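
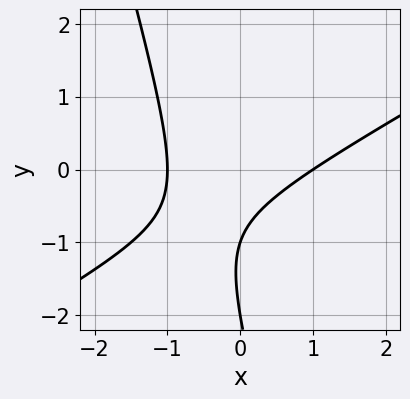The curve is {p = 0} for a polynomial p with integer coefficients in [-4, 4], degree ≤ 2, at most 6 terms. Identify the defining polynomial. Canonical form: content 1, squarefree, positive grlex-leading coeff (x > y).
2*x^2 - 3*x*y - y^2 - 3*y - 2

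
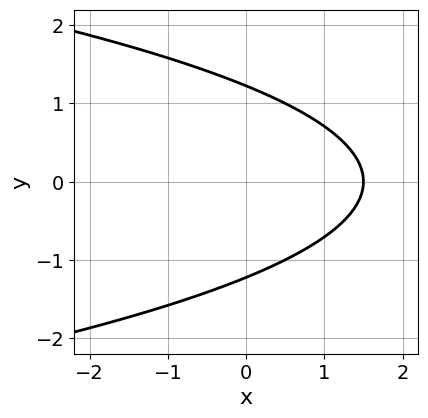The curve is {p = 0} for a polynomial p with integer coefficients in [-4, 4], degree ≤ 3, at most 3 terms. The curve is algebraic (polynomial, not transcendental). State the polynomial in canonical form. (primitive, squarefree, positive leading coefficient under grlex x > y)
2*y^2 + 2*x - 3

deg p = 2. The shape is more complex than any degree-1 curve.
Symmetries: the y ↦ −y reflection is a symmetry, so y appears only in even powers.
Putting this together gives p.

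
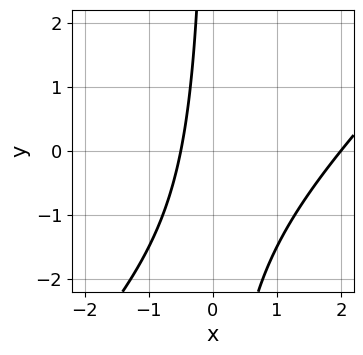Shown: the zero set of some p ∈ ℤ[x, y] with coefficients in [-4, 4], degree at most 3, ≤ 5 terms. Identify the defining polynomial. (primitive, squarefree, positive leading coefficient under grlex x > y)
2*x^2 - 2*x*y - 3*x - 2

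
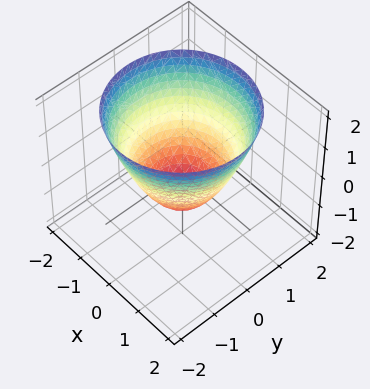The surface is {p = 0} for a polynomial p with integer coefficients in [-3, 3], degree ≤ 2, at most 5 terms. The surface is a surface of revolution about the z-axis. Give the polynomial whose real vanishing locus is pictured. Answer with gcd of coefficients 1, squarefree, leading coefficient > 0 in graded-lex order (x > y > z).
x^2 + y^2 - z - 1

(a) deg p = 2. A generic line meets the surface in up to 2 points.
(b) By symmetry, every cross-section ⟂ z is a circle, so x, y appear only via x² + y².
(c) From the axis intercepts and sections: a circular section at z = 0 has radius exactly 1; it crosses the z-axis at the gridline z = -1.
(d) Fitting integer coefficients to these (and the overall shape) gives p. Check: (0, 1, 0) on the y-axis lies on the surface, and p(0, 1, 0) = 0. ✓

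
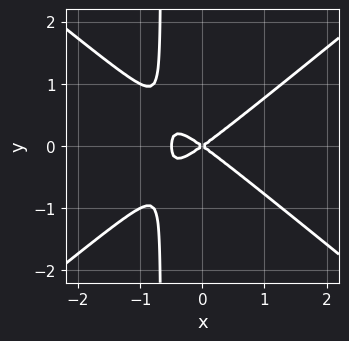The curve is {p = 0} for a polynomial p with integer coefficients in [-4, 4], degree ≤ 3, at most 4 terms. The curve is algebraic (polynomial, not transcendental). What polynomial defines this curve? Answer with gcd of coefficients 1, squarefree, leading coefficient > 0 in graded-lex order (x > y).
2*x^3 - 3*x*y^2 + x^2 - 2*y^2

(a) Degree: no degree-2 curve has this shape, so deg p = 3.
(b) Symmetries: it's symmetric under y → −y, forcing even powers of y.
(c) Against the integer gridlines: it crosses the y-axis at the gridline y = 0; one x-axis crossing is at x = 0.
(d) These observations pin down the coefficients.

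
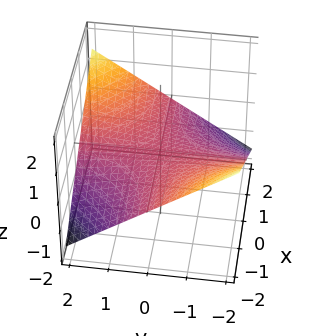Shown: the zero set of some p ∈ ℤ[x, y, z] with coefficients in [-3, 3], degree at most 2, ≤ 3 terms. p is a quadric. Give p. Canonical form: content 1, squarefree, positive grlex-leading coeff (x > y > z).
x*y - 3*z

1. Degree: a hyperbolic paraboloid; a quadric, so deg p = 2.
2. Observable constraints: one z-axis crossing is at z = 0; the visible x-axis segment lies entirely on the surface; every point of the y-axis in the box is on the surface.
3. Putting this together gives p.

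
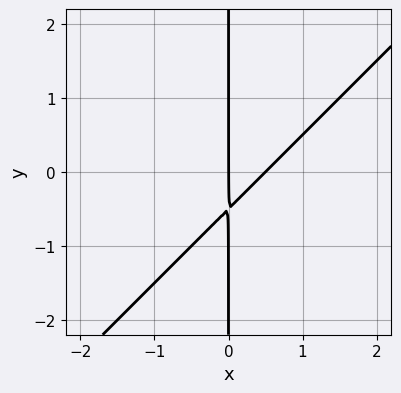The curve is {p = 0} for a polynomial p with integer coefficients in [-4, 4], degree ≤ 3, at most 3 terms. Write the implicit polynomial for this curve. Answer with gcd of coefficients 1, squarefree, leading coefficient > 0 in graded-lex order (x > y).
(a) Degree: no degree-1 curve has this shape, so deg p = 2.
(b) Checking where it meets the axes: the visible y-axis segment lies entirely on the curve; it meets the x-axis at x = 0 (among the integer gridlines).
(c) Putting this together gives p.

2*x^2 - 2*x*y - x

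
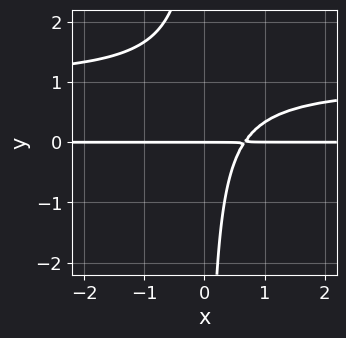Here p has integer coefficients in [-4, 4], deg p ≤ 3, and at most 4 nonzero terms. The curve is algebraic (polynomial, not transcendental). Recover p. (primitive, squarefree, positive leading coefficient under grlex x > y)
1. Degree: the shape is more complex than any degree-2 curve, so deg p = 3.
2. Checking where it meets the axes: the visible x-axis segment lies entirely on the curve; one y-axis crossing is at y = 0.
3. Solving for integer coefficients yields p as stated.

3*x*y^2 - 3*x*y + 2*y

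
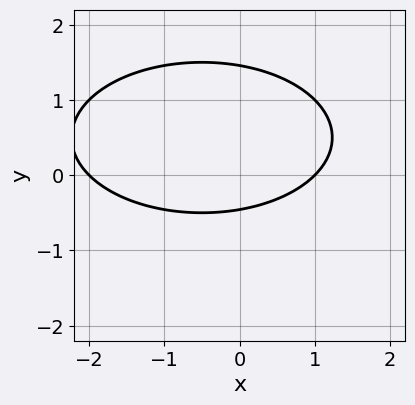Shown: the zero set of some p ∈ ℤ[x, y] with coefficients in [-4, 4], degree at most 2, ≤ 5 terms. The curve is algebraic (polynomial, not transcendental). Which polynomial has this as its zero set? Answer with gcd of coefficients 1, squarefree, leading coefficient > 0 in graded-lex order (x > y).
x^2 + 3*y^2 + x - 3*y - 2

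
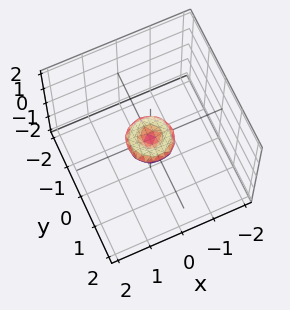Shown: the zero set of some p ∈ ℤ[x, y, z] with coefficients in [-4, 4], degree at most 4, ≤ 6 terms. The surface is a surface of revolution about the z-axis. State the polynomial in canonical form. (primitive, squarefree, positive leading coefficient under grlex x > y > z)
2*x^4 + 4*x^2*y^2 + 2*y^4 - x^2 - y^2 + 2*z^2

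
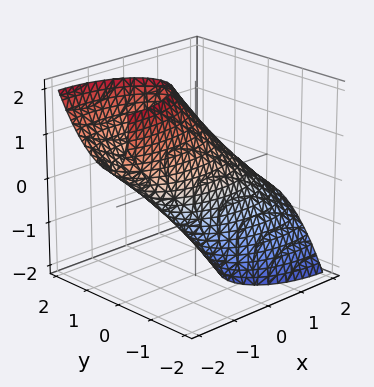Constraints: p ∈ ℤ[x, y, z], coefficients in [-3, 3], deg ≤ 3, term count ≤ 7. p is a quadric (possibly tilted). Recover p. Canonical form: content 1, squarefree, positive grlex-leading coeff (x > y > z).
x^2 + 2*x*z + 3*y^2 - 2*y*z + z^2 - 2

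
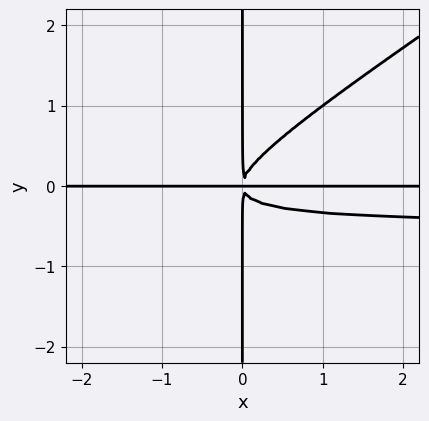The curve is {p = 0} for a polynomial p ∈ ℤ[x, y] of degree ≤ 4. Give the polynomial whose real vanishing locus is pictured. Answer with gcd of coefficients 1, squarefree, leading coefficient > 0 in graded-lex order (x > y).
(a) The degree is 4 — a generic line meets the curve in up to 4 points.
(b) From the axis intercepts and sections: every point of the y-axis in the box is on the curve; every point of the x-axis in the box is on the curve.
(c) Matching integer coefficients to the picture gives p.

2*x^2*y^2 - 3*x*y^3 + x^2*y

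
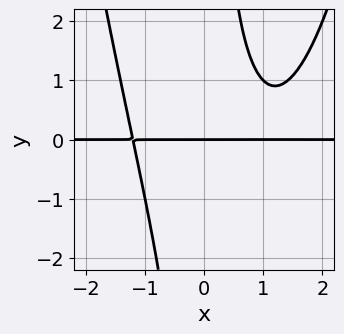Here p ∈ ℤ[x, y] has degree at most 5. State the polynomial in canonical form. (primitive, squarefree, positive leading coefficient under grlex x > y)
1. Degree: the shape is more complex than any degree-3 curve, so deg p = 4.
2. From the axis intercepts and sections: it crosses the y-axis at the gridline y = 0; the visible x-axis segment lies entirely on the curve.
3. The integer polynomial consistent with all of this is the stated p.

x^3*y - x^2*y - x*y^2 - x*y + 2*y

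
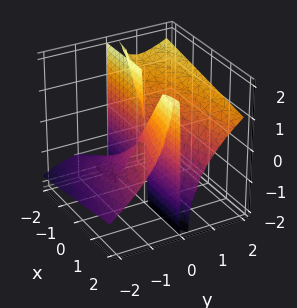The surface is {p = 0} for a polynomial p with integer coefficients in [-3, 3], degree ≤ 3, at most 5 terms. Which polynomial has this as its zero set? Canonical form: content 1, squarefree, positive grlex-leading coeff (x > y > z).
Degree: no degree-2 surface has this shape, so deg p = 3.
From the axis intercepts and sections: it crosses the y-axis at the gridline y = 0; the visible x-axis segment lies entirely on the surface; every point of the z-axis in the box is on the surface.
Together with the visible shape, these determine p as stated.

2*y^3 - 3*y^2*z - x*y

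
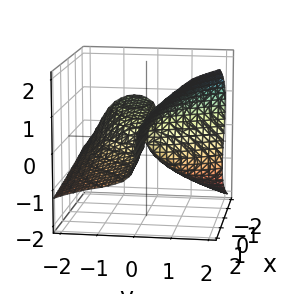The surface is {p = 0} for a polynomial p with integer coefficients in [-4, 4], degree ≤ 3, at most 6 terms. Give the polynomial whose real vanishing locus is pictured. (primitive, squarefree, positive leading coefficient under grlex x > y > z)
First, the degree is 3 — the shape is more complex than any degree-2 surface.
Next, from the visible intercepts: every point of the x-axis in the box is on the surface; one y-axis crossing is at y = 0.
Finally, assembling these constraints gives the stated polynomial.

x*y^2 + y^3 - 3*z^3 + 3*x*y + 3*y*z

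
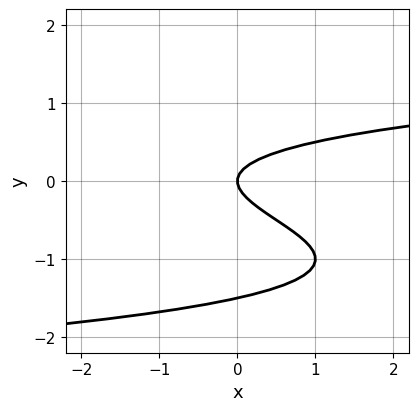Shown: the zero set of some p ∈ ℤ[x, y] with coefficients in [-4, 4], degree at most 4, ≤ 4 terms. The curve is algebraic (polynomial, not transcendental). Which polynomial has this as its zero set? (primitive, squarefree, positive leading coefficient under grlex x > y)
2*y^3 + 3*y^2 - x

1. deg p = 3. A generic line meets the curve in up to 3 points.
2. From the visible intercepts: it meets the y-axis at y = 0 (among the integer gridlines); it meets the x-axis at x = 0 (among the integer gridlines).
3. Solving for integer coefficients yields p as stated.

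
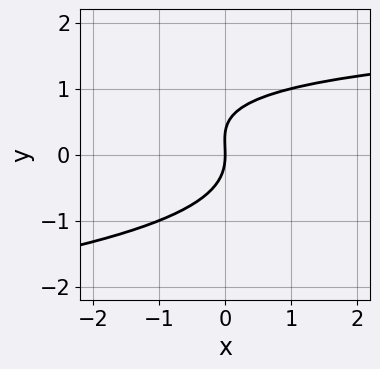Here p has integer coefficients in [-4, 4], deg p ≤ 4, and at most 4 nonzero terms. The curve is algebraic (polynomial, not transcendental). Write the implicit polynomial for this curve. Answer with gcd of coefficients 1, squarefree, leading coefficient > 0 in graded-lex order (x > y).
First, degree: no degree-2 curve has this shape, so deg p = 3.
Next, checking where it meets the axes: it crosses the x-axis at the gridline x = 0; one y-axis crossing is at y = 0.
Finally, putting this together gives p.

3*y^3 + x*y - y^2 - 3*x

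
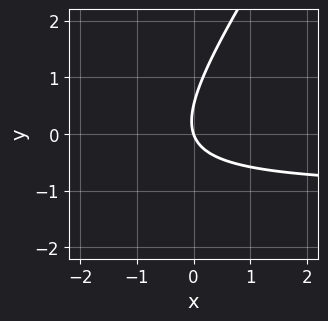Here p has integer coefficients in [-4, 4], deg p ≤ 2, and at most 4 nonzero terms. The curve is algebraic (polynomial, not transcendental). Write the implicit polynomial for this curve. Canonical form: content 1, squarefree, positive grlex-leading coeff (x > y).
3*x*y - 2*y^2 + 3*x + y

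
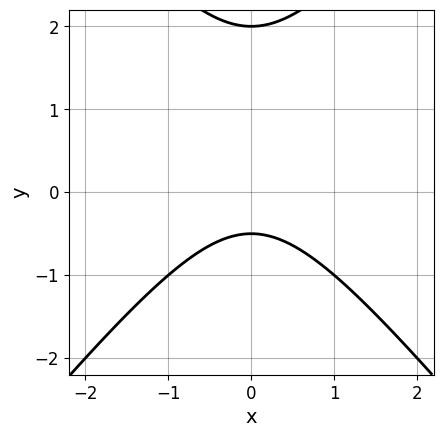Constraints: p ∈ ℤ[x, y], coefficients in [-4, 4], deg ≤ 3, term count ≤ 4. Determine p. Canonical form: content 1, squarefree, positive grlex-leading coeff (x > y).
The degree is 2 — a generic line meets the curve in up to 2 points.
Symmetries: it's symmetric under x → −x, forcing even powers of x.
Checking where it meets the axes: it meets the y-axis at y = 2 (among the integer gridlines); no x-intercept at any integer in the box.
Putting this together gives p.

3*x^2 - 2*y^2 + 3*y + 2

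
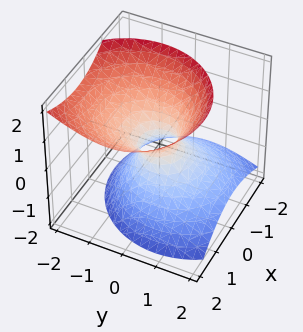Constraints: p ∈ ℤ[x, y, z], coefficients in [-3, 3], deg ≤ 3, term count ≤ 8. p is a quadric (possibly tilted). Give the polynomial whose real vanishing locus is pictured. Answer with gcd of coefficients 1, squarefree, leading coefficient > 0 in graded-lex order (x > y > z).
3*x^2 - 2*x*z + 3*y^2 + 2*y*z - 3*z^2 - 1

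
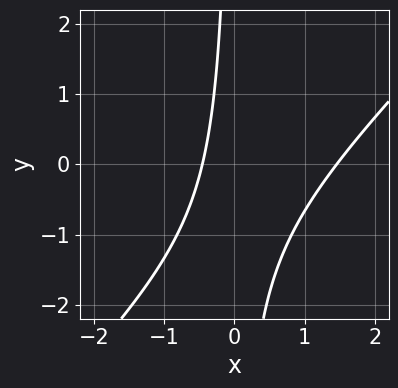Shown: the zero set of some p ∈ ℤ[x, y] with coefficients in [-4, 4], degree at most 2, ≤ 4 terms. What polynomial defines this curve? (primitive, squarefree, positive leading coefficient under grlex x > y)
3*x^2 - 3*x*y - 3*x - 2

First, degree: the shape is more complex than any degree-1 curve, so deg p = 2.
Then, observable constraints: it misses every integer gridline on the y-axis.
Finally, the integer polynomial consistent with all of this is the stated p.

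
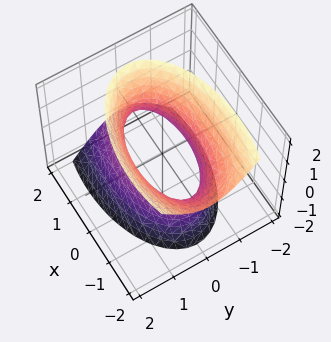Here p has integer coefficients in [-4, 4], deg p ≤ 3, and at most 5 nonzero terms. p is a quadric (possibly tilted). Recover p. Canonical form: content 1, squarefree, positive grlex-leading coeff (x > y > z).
(a) deg p = 2.
(b) Observable constraints: no z-intercept at any integer in the box.
(c) Matching integer coefficients to the picture gives p.

x^2 + x*z + 3*y^2 - z^2 - 2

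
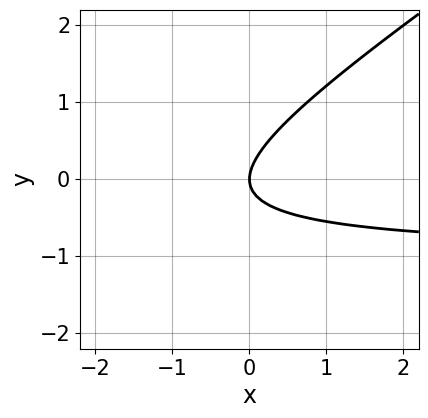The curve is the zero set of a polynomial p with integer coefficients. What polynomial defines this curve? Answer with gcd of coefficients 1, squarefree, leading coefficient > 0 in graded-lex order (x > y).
2*x*y - 3*y^2 + 2*x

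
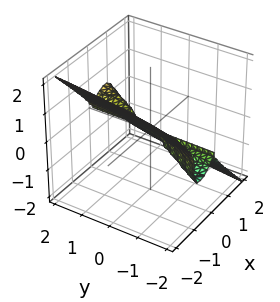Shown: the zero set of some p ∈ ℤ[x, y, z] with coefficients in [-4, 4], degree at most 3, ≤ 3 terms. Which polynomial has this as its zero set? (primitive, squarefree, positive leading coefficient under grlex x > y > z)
2*x^3 - x^2*y + 2*z^3

1. deg p = 3.
2. From the axis intercepts and sections: the visible y-axis segment lies entirely on the surface; it crosses the x-axis at the gridline x = 0; it crosses the z-axis at the gridline z = 0.
3. Assembling these constraints gives the stated polynomial.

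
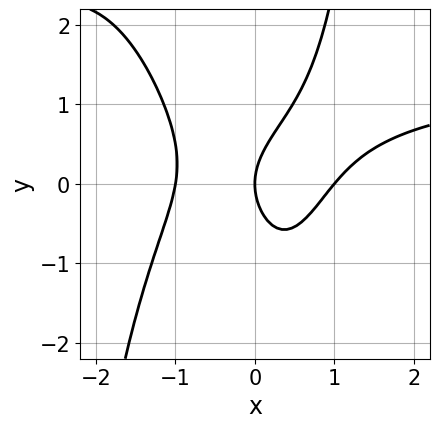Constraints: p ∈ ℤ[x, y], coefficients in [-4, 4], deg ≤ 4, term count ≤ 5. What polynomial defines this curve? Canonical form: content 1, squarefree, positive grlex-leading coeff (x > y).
Degree: a generic line meets the curve in up to 4 points, so deg p = 4.
Against the integer gridlines: one y-axis crossing is at y = 0; among the integer gridlines, it crosses the x-axis at x ∈ {-1, 0, 1}.
Matching integer coefficients to the picture gives p.

2*x^3*y - 3*x^3 + 3*x^2*y - 2*y^2 + 3*x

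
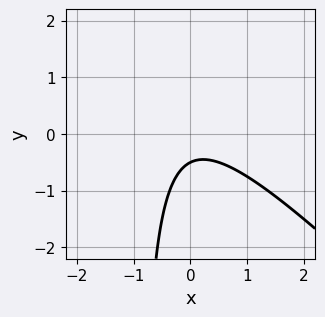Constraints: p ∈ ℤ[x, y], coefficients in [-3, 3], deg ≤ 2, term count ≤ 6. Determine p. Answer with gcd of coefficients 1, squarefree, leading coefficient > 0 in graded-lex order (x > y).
2*x^2 + 2*x*y + 2*y + 1

Degree: a generic line meets the curve in up to 2 points, so deg p = 2.
From the axis intercepts and sections: no x-intercept at any integer in the box.
Solving for integer coefficients yields p as stated.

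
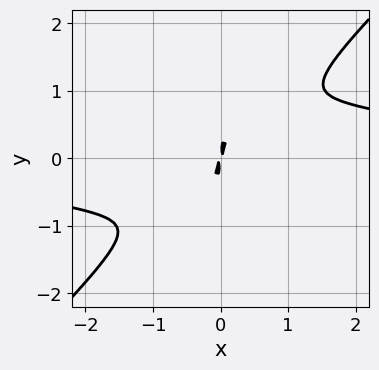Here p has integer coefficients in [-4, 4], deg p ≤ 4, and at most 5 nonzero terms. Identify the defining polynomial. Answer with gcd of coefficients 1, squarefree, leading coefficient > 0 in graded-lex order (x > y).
x^3*y + x*y^3 - 2*y^4 - 2*x^2 + x*y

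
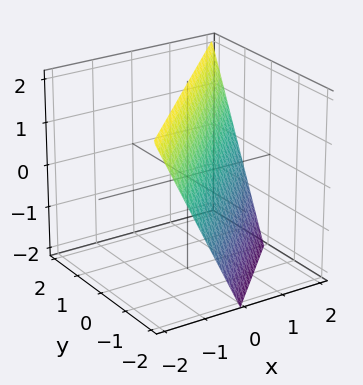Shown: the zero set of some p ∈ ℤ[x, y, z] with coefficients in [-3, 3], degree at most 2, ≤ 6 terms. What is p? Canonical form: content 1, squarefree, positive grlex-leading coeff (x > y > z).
2*x - 2*y + z - 2

Degree: the surface is flat (a plane), so deg p = 1.
From the visible intercepts: it crosses the z-axis at the gridline z = 2; one x-axis crossing is at x = 1.
Fitting integer coefficients to these (and the overall shape) gives p. Check: (0, -1, 0) on the y-axis lies on the surface, and p(0, -1, 0) = 0. ✓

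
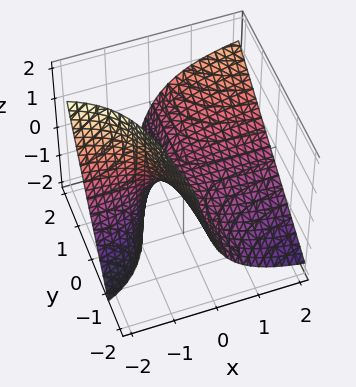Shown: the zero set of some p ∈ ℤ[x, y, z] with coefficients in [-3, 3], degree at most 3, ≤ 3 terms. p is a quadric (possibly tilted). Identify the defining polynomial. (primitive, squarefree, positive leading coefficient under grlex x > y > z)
x*y - x*z - z

deg p = 2. No degree-1 surface has this shape.
Observable constraints: it meets the z-axis at z = 0 (among the integer gridlines); every point of the y-axis in the box is on the surface.
Fitting integer coefficients to these (and the overall shape) gives p. Check: (2, 0, 0) on the x-axis lies on the surface, and p(2, 0, 0) = 0. ✓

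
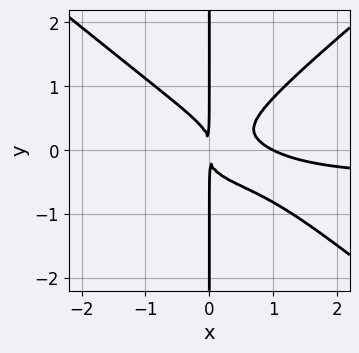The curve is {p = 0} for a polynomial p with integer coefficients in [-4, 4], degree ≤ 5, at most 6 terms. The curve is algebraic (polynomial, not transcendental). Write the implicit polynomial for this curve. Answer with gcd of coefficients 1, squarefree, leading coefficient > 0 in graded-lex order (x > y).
2*x^3*y - 3*x*y^3 + x^3 - x^2

The degree is 4 — a generic line meets the curve in up to 4 points.
Against the integer gridlines: the visible y-axis segment lies entirely on the curve; it meets the x-axis at x = 1 (among the integer gridlines).
The integer polynomial consistent with all of this is the stated p.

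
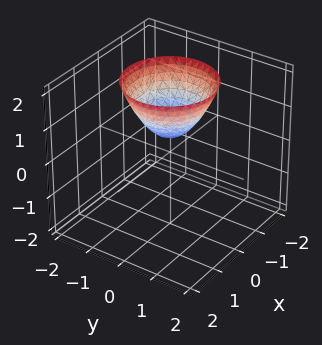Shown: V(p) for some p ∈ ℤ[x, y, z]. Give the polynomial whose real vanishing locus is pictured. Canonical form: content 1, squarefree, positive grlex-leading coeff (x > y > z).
1. Degree: a generic line meets the surface in up to 2 points, so deg p = 2.
2. Symmetries: every cross-section ⟂ z is a circle, so x, y appear only via x² + y².
3. Observable constraints: a circular section at z = 1 has radius between 0 and 1; no x-intercept at any integer in the box.
4. Fitting integer coefficients to these (and the overall shape) gives p.

2*x^2 + 2*y^2 - 2*z + 1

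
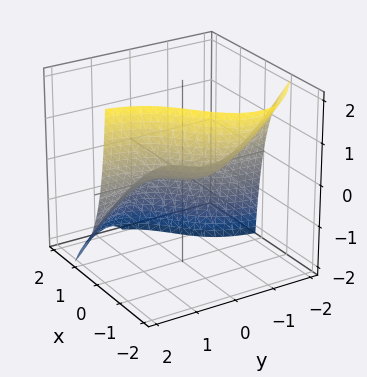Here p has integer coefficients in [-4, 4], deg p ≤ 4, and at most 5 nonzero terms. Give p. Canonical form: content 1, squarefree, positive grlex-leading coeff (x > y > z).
1. The degree is 3 — no degree-2 surface has this shape.
2. Against the integer gridlines: the visible y-axis segment lies entirely on the surface; it crosses the x-axis at the gridline x = 0.
3. Fitting integer coefficients to these (and the overall shape) gives p.

x^3 + 3*x*y^2 + 2*x*y*z + 3*z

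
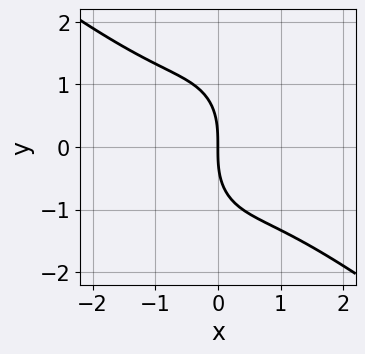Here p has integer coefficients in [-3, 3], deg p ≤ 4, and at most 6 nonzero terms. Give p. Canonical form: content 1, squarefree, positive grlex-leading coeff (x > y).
2*x^3 + 2*x^2*y + y^3 + 3*x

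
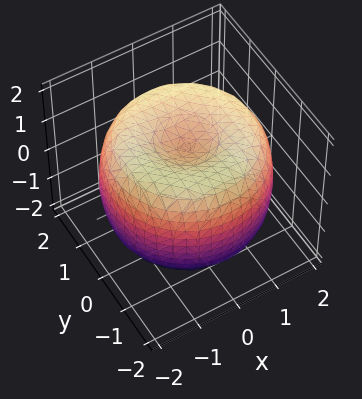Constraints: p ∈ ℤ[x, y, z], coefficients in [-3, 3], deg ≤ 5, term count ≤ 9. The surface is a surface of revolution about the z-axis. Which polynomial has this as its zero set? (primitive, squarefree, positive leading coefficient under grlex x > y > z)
x^4 + 2*x^2*y^2 + y^4 - 3*x^2 - 3*y^2 + 2*z^2 - 2

The degree is 4 — no degree-3 surface has this shape.
Symmetries: rotational symmetry about the z-axis ⇒ p depends on x, y only through x² + y².
Checking where it meets the axes: a circular section at z = 1 has radius between 1 and 2; among the integer gridlines, it crosses the z-axis at z ∈ {-1, 1}.
Putting this together gives p.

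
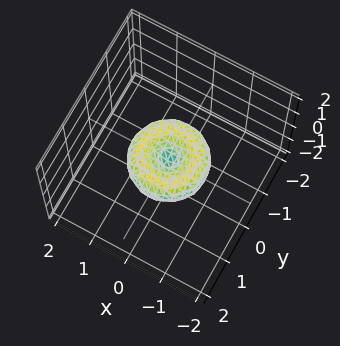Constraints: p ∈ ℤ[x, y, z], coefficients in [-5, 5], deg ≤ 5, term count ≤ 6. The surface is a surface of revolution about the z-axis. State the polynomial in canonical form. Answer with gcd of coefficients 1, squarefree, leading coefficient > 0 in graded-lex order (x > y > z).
1. The degree is 4 — the shape is more complex than any degree-3 surface.
2. Symmetries: rotational symmetry about the z-axis ⇒ p depends on x, y only through x² + y².
3. From the axis intercepts and sections: the y-axis gridline crossings are at y ∈ {-1, 0, 1}; a circular section at z = 0 has radius exactly 1.
4. Assembling these constraints gives the stated polynomial. Check: (-1, 0, 0) on the x-axis lies on the surface, and p(-1, 0, 0) = 0. ✓

2*x^4 + 4*x^2*y^2 + 2*y^4 - 2*x^2 - 2*y^2 + 3*z^2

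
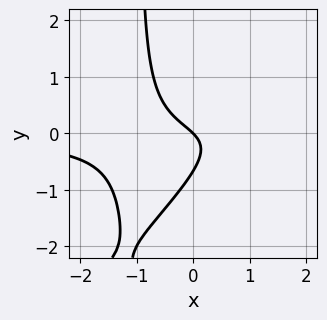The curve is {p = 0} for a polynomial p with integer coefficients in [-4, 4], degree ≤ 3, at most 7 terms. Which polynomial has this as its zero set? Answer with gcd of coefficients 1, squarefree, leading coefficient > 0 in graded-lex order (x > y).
1. The degree is 3 — the shape is more complex than any degree-2 curve.
2. From the axis intercepts and sections: it crosses the x-axis at the gridline x = 0; it crosses the y-axis at the gridline y = 0.
3. Putting this together gives p.

3*x^2*y - 3*x*y^2 - 3*y^2 - 2*x - 2*y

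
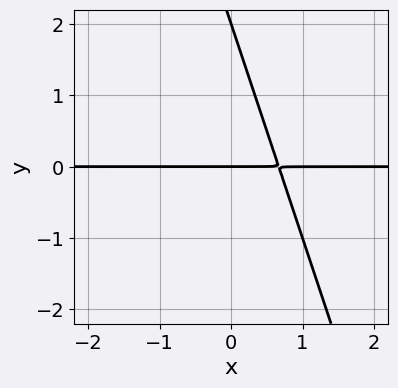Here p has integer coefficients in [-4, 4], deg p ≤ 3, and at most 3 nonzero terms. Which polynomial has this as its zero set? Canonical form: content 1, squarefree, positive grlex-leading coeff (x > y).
3*x*y + y^2 - 2*y

Degree: a generic line meets the curve in up to 2 points, so deg p = 2.
Against the integer gridlines: the y-axis gridline crossings are at y ∈ {0, 2}; every point of the x-axis in the box is on the curve.
Putting this together gives p.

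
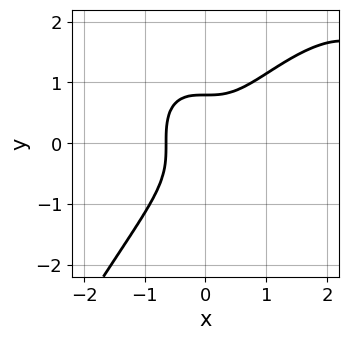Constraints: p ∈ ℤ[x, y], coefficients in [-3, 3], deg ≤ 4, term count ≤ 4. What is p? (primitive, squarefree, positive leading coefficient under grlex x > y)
First, the degree is 4 — a generic line meets the curve in up to 4 points.
Finally, the integer polynomial consistent with all of this is the stated p.

x^4 - 3*x^3 + 2*y^3 - 1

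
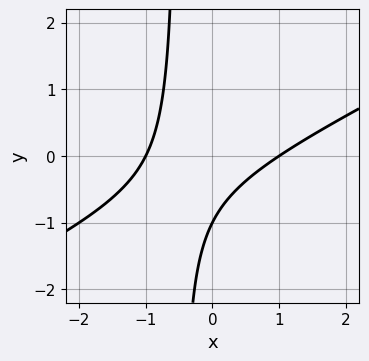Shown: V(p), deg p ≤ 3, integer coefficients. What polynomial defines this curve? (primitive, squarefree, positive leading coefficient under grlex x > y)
1. The degree is 2 — the shape is more complex than any degree-1 curve.
2. Checking where it meets the axes: it meets the y-axis at y = -1 (among the integer gridlines); the x-axis gridline crossings are at x ∈ {-1, 1}.
3. The integer polynomial consistent with all of this is the stated p.

x^2 - 2*x*y - y - 1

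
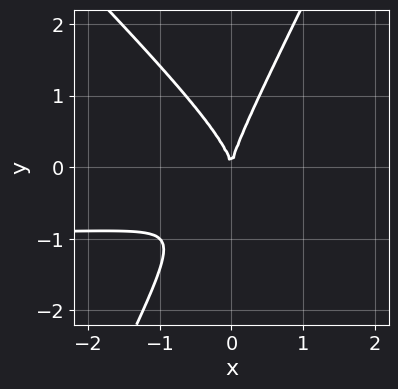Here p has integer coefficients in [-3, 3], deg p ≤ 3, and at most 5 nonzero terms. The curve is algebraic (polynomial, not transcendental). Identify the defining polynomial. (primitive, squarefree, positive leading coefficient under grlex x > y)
2*x^2*y + x*y^2 - y^3 + 2*x^2

Degree: a generic line meets the curve in up to 3 points, so deg p = 3.
Observable constraints: one y-axis crossing is at y = 0; it crosses the x-axis at the gridline x = 0.
Assembling these constraints gives the stated polynomial.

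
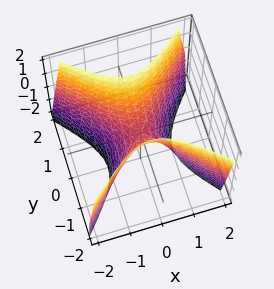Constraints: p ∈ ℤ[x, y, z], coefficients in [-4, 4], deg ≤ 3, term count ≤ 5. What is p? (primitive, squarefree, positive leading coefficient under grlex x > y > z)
2*x^2 - 2*y^2 + z

1. Degree: a hyperbolic paraboloid; a quadric, so deg p = 2.
2. Symmetries: mirror symmetry x ↦ −x ⇒ only even powers of x; it's symmetric under y → −y, forcing even powers of y.
3. Observable constraints: it meets the x-axis at x = 0 (among the integer gridlines); it meets the z-axis at z = 0 (among the integer gridlines); one y-axis crossing is at y = 0.
4. Together with the visible shape, these determine p as stated.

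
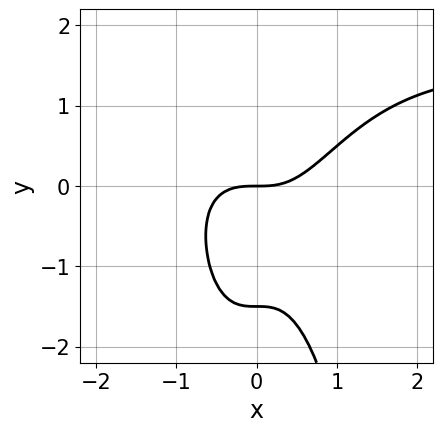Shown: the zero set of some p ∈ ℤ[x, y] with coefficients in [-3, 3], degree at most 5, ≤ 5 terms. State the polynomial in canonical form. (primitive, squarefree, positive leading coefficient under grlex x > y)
2*x^3*y - 3*x^3 + 2*y^2 + 3*y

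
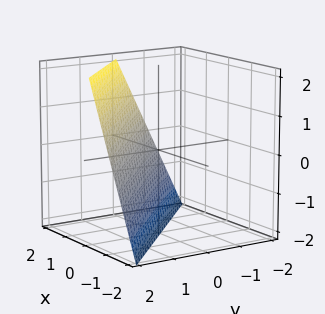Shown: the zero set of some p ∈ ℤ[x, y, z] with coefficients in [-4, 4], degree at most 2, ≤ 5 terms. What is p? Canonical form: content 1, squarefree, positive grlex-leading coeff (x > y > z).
1. The degree is 1 — every cross-section is a straight line — this is a plane.
2. From the visible intercepts: it meets the y-axis at y = 1 (among the integer gridlines); one z-axis crossing is at z = -2; it crosses the x-axis at the gridline x = 1.
3. The integer polynomial consistent with all of this is the stated p.

2*x + 2*y - z - 2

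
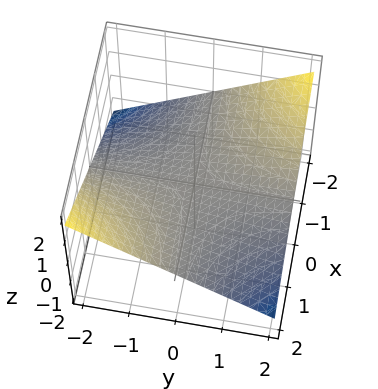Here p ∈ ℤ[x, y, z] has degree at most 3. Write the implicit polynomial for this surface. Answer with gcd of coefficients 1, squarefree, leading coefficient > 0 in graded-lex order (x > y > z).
x*y + 3*z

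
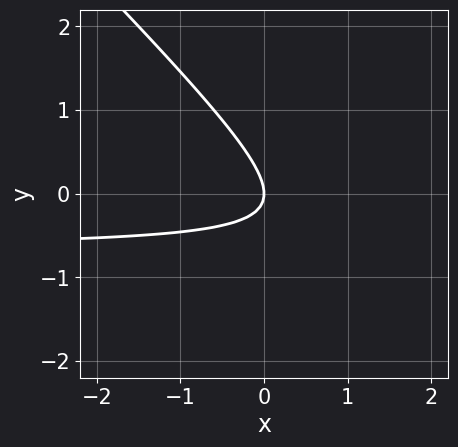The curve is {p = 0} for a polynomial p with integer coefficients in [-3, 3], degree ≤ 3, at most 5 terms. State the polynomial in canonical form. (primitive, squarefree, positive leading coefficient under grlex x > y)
3*x*y + 3*y^2 + 2*x

The degree is 2 — no degree-1 curve has this shape.
Reading off the gridlines: it meets the y-axis at y = 0 (among the integer gridlines); it meets the x-axis at x = 0 (among the integer gridlines).
These observations pin down the coefficients.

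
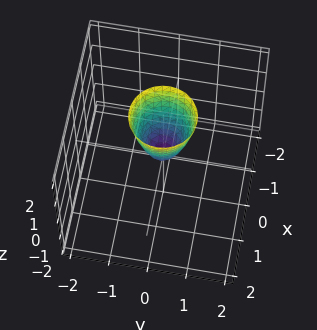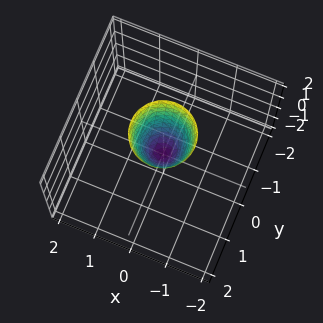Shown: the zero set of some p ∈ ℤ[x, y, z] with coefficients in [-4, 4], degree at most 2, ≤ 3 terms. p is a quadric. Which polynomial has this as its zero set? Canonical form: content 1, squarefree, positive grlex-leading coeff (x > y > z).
deg p = 2. A single bowl opening along one axis; a quadric.
Symmetry: every cross-section ⟂ z is a circle, so x, y appear only via x² + y².
From the visible intercepts: a circular section at z = 1 has radius between 0 and 1; it crosses the y-axis at the gridline y = 0; one x-axis crossing is at x = 0.
Matching integer coefficients to the picture gives p.

3*x^2 + 3*y^2 - z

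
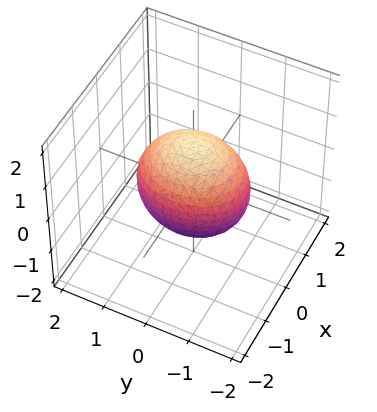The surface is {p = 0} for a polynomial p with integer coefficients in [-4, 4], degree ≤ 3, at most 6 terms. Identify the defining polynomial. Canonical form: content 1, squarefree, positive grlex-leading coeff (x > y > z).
1. deg p = 2. Bounded and convex; a quadric.
2. Symmetries: it's symmetric under y → −y, forcing even powers of y; the x ↦ −x reflection is a symmetry, so x appears only in even powers; mirror symmetry z ↦ −z ⇒ only even powers of z.
3. From the visible intercepts: the x-axis gridline crossings are at x ∈ {-1, 1}.
4. Assembling these constraints gives the stated polynomial.

3*x^2 + 2*y^2 + 2*z^2 - 3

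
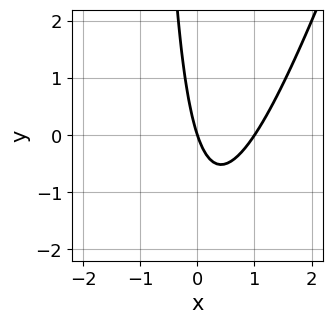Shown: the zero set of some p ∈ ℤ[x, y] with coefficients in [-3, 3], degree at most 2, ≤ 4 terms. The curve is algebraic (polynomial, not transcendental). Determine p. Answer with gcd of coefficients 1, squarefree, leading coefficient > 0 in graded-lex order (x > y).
(a) Degree: a generic line meets the curve in up to 2 points, so deg p = 2.
(b) Reading off the gridlines: it crosses the y-axis at the gridline y = 0; among the integer gridlines, it crosses the x-axis at x ∈ {0, 1}.
(c) Putting this together gives p.

3*x^2 - x*y - 3*x - y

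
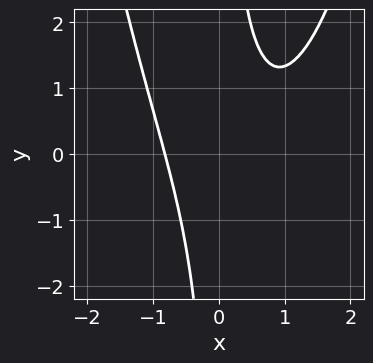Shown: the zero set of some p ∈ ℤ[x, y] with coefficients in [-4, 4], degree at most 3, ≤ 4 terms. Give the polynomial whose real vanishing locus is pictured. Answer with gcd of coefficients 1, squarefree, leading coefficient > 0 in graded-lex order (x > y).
3*x^3 - 2*x^2 - 3*x*y + 3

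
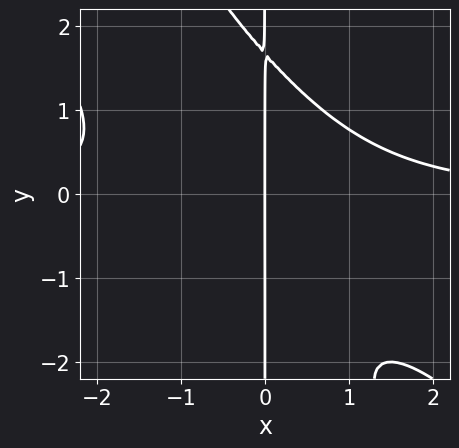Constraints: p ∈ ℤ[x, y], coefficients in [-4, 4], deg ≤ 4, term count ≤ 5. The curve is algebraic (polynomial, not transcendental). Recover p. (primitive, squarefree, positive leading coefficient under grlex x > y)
The degree is 4 — a generic line meets the curve in up to 4 points.
From the visible intercepts: it crosses the x-axis at the gridline x = 0; the visible y-axis segment lies entirely on the curve.
Fitting integer coefficients to these (and the overall shape) gives p.

2*x^3*y + 3*x^2*y^2 + x*y^3 - x*y - 3*x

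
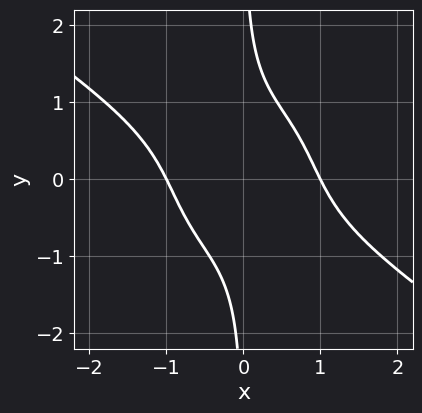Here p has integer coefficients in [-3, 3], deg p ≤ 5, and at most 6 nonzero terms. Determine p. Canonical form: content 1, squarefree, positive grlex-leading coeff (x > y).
(a) The degree is 4 — no degree-3 curve has this shape.
(b) Reading off the gridlines: the x-axis gridline crossings are at x ∈ {-1, 1}; no y-intercept at any integer in the box.
(c) Assembling these constraints gives the stated polynomial.

x^4 + x^3*y + x*y^3 + x*y - 1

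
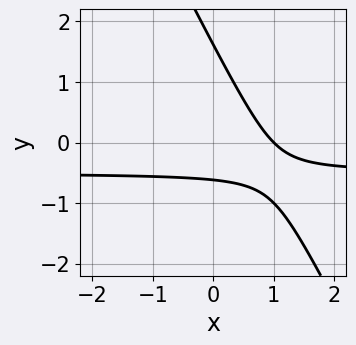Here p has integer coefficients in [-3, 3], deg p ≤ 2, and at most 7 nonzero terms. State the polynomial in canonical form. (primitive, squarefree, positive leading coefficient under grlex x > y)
2*x*y + y^2 + x - y - 1

(a) deg p = 2. A generic line meets the curve in up to 2 points.
(b) From the visible intercepts: it meets the x-axis at x = 1 (among the integer gridlines).
(c) Solving for integer coefficients yields p as stated.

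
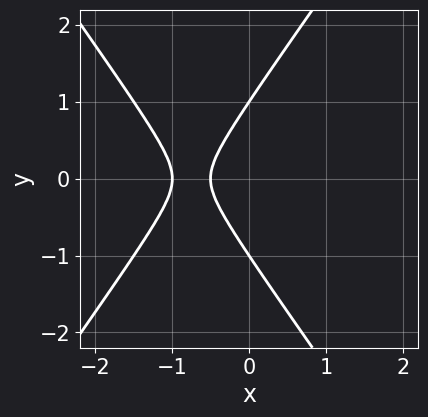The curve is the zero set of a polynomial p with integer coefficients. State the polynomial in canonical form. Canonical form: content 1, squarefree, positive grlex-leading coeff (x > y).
2*x^2 - y^2 + 3*x + 1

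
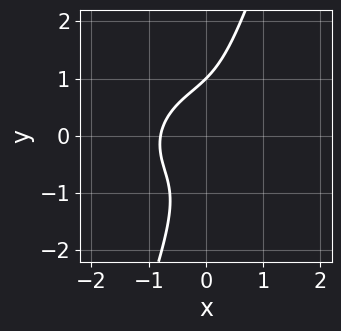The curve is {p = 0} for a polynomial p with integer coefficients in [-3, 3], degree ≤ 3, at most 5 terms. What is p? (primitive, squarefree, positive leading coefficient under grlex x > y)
First, degree: no degree-2 curve has this shape, so deg p = 3.
Next, against the integer gridlines: it crosses the y-axis at the gridline y = 1.
Finally, the integer polynomial consistent with all of this is the stated p.

2*x^3 - x^2*y + 3*x*y^2 - y^3 + 1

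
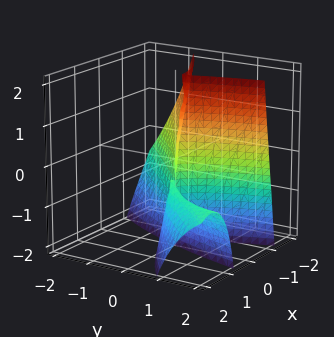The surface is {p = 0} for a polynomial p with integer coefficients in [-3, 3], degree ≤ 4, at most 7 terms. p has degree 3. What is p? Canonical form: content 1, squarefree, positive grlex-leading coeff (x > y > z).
3*x^3 - 3*x^2*y + x^2*z + 2*x*y*z + 2*y^2

1. Degree: a generic line meets the surface in up to 3 points, so deg p = 3.
2. Reading off the gridlines: it crosses the y-axis at the gridline y = 0; the visible z-axis segment lies entirely on the surface; it crosses the x-axis at the gridline x = 0.
3. Solving for integer coefficients yields p as stated.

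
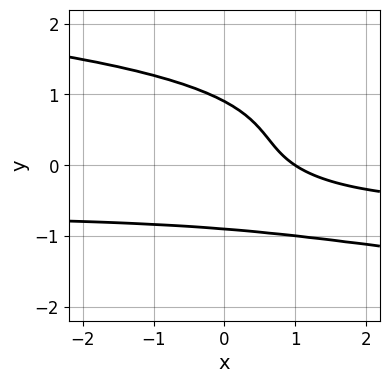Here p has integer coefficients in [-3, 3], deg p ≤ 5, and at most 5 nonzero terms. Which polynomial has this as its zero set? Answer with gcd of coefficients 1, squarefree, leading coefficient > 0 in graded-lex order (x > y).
3*y^4 + 3*x*y + 2*x - 2

First, deg p = 4. The shape is more complex than any degree-3 curve.
Then, from the visible intercepts: it meets the x-axis at x = 1 (among the integer gridlines).
Finally, putting this together gives p.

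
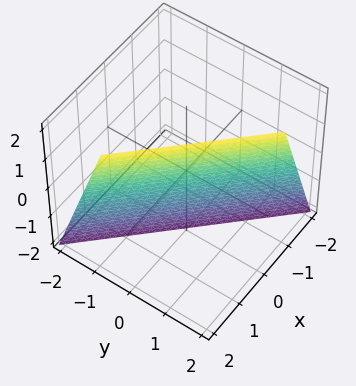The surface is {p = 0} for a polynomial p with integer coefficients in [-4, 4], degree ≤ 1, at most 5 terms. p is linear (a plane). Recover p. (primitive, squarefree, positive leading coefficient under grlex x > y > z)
1. Degree: every cross-section is a straight line — this is a plane, so deg p = 1.
2. Checking where it meets the axes: it crosses the z-axis at the gridline z = -2.
3. Solving for integer coefficients yields p as stated.

3*x + 3*y - z - 2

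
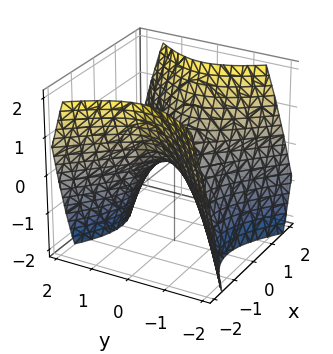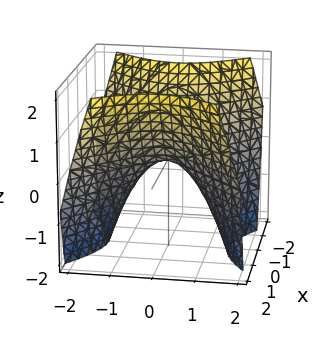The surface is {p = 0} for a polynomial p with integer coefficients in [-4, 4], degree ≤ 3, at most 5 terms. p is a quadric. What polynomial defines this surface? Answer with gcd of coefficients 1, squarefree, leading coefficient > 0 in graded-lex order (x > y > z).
x^2 - y^2 - z

deg p = 2. A hyperbolic paraboloid; a quadric.
Symmetries: the x ↦ −x reflection is a symmetry, so x appears only in even powers; mirror symmetry y ↦ −y ⇒ only even powers of y.
Observable constraints: it meets the z-axis at z = 0 (among the integer gridlines); it meets the y-axis at y = 0 (among the integer gridlines); it meets the x-axis at x = 0 (among the integer gridlines).
Solving for integer coefficients yields p as stated.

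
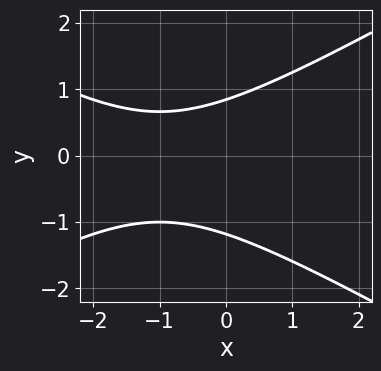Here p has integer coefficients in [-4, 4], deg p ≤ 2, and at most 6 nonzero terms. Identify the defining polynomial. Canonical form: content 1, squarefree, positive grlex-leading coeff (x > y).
x^2 - 3*y^2 + 2*x - y + 3

The degree is 2 — the shape is more complex than any degree-1 curve.
Observable constraints: the curve avoids every integer x-axis point in the box.
The integer polynomial consistent with all of this is the stated p.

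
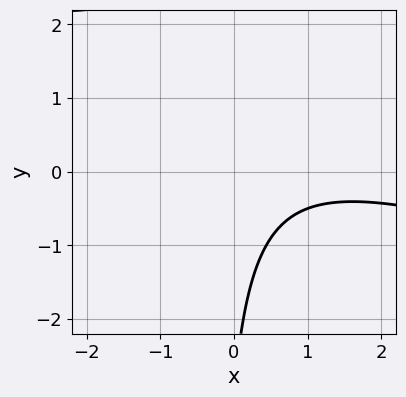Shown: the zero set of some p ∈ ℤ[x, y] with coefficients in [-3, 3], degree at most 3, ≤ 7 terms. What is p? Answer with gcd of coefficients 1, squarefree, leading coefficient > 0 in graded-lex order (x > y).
1. deg p = 2. A generic line meets the curve in up to 2 points.
2. Reading off the gridlines: it misses every integer gridline on the y-axis; the curve avoids every integer x-axis point in the box.
3. Together with the visible shape, these determine p as stated.

x^2 + 3*x*y - 2*x + y + 3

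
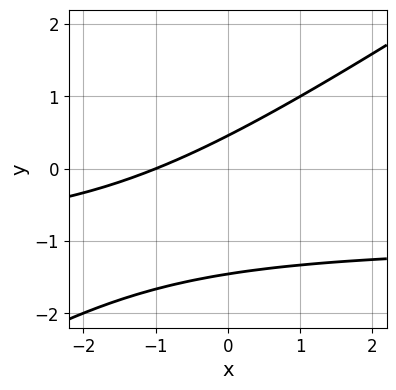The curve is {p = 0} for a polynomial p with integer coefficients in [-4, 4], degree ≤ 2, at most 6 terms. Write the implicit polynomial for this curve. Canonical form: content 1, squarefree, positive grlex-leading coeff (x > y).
2*x*y - 3*y^2 + 2*x - 3*y + 2

1. Degree: a generic line meets the curve in up to 2 points, so deg p = 2.
2. From the axis intercepts and sections: one x-axis crossing is at x = -1.
3. Putting this together gives p.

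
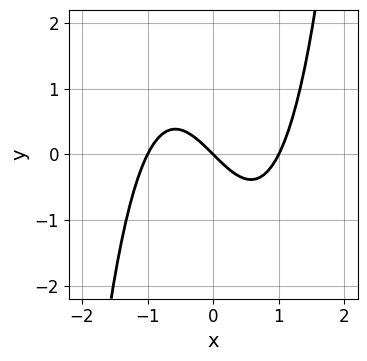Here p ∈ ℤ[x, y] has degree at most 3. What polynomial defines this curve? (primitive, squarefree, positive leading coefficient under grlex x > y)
x^3 - x - y

(a) Degree: a generic line meets the curve in up to 3 points, so deg p = 3.
(b) Reading off the gridlines: one y-axis crossing is at y = 0; the x-axis gridline crossings are at x ∈ {-1, 0, 1}.
(c) The integer polynomial consistent with all of this is the stated p.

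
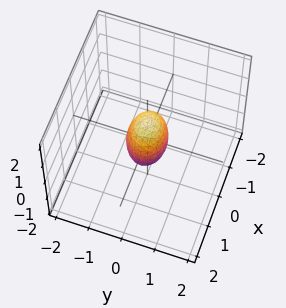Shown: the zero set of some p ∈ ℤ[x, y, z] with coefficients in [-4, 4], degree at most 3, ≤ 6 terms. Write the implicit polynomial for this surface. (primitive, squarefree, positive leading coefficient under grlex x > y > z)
2*x^2 + 3*y^2 + z^2 - 1

(a) Degree: a closed, bounded, convex surface; a quadric, so deg p = 2.
(b) Symmetries: it's symmetric under z → −z, forcing even powers of z; it's symmetric under y → −y, forcing even powers of y; the x ↦ −x reflection is a symmetry, so x appears only in even powers.
(c) Checking where it meets the axes: among the integer gridlines, it crosses the z-axis at z ∈ {-1, 1}.
(d) The integer polynomial consistent with all of this is the stated p.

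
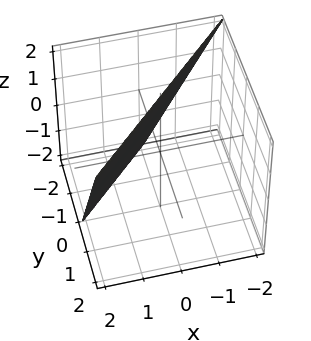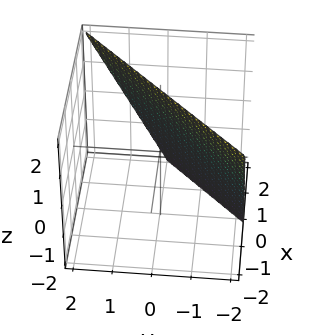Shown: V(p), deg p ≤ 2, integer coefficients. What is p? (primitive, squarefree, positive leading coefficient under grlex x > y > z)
First, deg p = 1. Every cross-section is a straight line — this is a plane.
Then, checking where it meets the axes: it crosses the z-axis at the gridline z = 2; it meets the x-axis at x = 1 (among the integer gridlines).
Finally, together with the visible shape, these determine p as stated. Check: (0, -1, 0) on the y-axis lies on the surface, and p(0, -1, 0) = 0. ✓

2*x - 2*y + z - 2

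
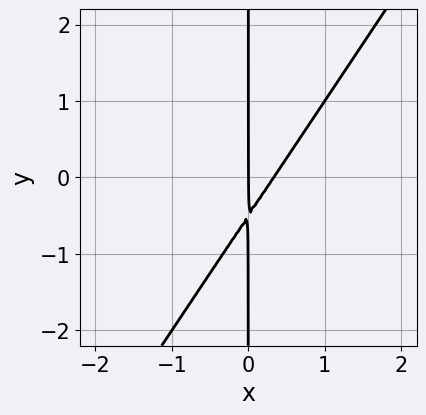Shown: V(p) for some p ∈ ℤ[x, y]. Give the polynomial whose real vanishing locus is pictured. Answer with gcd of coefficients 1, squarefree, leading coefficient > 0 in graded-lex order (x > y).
3*x^2 - 2*x*y - x

1. The degree is 2 — no degree-1 curve has this shape.
2. Checking where it meets the axes: every point of the y-axis in the box is on the curve; it crosses the x-axis at the gridline x = 0.
3. The integer polynomial consistent with all of this is the stated p.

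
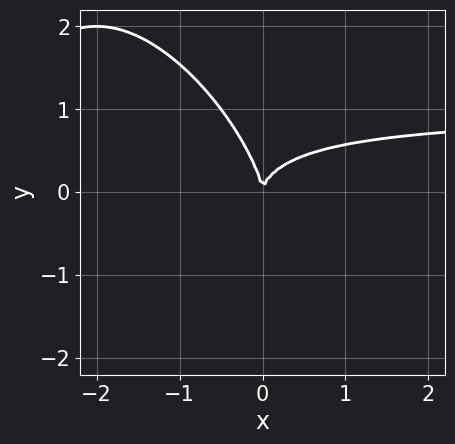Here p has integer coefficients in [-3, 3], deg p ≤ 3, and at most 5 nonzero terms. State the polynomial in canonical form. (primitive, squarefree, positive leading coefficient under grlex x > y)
deg p = 3. The shape is more complex than any degree-2 curve.
Checking where it meets the axes: one y-axis crossing is at y = 0; it meets the x-axis at x = 0 (among the integer gridlines).
Together with the visible shape, these determine p as stated.

2*x^2*y + 2*x*y^2 + y^3 - 2*x^2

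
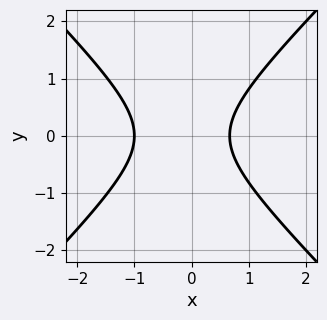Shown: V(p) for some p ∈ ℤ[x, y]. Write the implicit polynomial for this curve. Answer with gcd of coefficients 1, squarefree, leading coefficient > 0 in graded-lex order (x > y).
(a) deg p = 2. The shape is more complex than any degree-1 curve.
(b) Symmetries: it's symmetric under y → −y, forcing even powers of y.
(c) Against the integer gridlines: the curve avoids every integer y-axis point in the box; one x-axis crossing is at x = -1.
(d) Together with the visible shape, these determine p as stated.

3*x^2 - 3*y^2 + x - 2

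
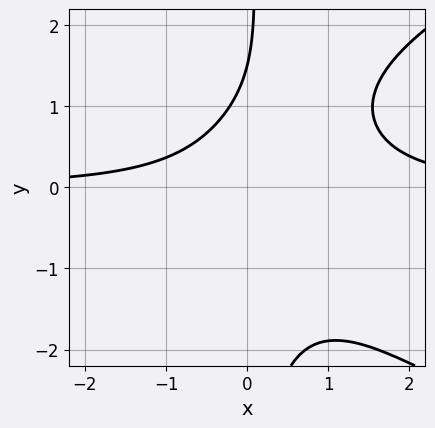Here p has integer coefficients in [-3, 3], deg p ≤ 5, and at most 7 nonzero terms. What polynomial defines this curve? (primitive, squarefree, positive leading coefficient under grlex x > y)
x*y^3 - 3*x^2*y + 3*x*y - 2*y + 3

(a) deg p = 4. A generic line meets the curve in up to 4 points.
(b) Reading off the gridlines: the curve avoids every integer x-axis point in the box.
(c) Putting this together gives p.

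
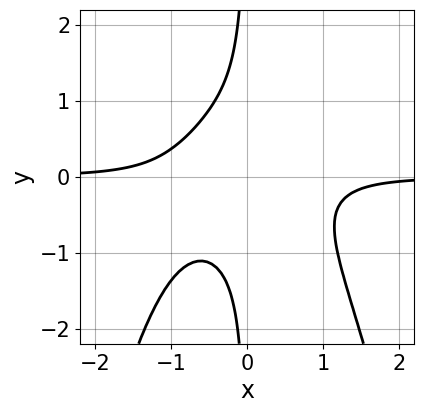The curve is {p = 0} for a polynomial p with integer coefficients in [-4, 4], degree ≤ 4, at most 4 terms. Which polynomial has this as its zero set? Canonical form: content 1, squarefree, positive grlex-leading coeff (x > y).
2*x^3*y + 2*x*y^2 + 1

First, degree: no degree-3 curve has this shape, so deg p = 4.
Then, observable constraints: no y-intercept at any integer in the box; the curve avoids every integer x-axis point in the box.
Finally, matching integer coefficients to the picture gives p.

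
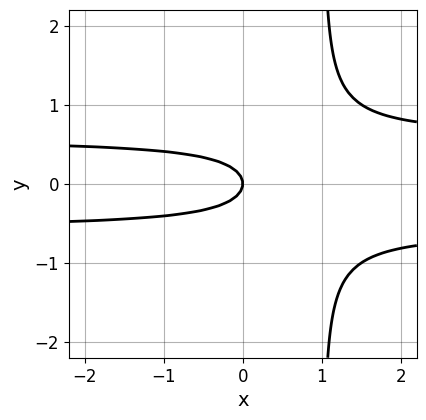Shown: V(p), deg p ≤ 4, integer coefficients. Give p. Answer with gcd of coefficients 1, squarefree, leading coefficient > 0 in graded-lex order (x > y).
1. The degree is 3 — the shape is more complex than any degree-2 curve.
2. Symmetries: it's symmetric under y → −y, forcing even powers of y.
3. Against the integer gridlines: it meets the y-axis at y = 0 (among the integer gridlines); it crosses the x-axis at the gridline x = 0.
4. Putting this together gives p.

3*x*y^2 - 3*y^2 - x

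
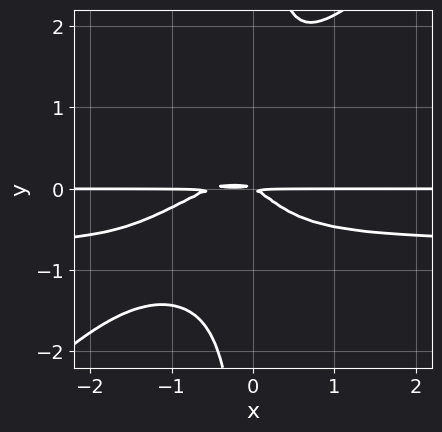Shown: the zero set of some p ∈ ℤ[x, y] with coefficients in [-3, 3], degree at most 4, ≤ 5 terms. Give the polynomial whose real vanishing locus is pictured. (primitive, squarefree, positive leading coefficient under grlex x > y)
3*x^2*y^2 - 3*x*y^3 + 2*x^2*y + x*y + 2*y^2

(a) deg p = 4. The shape is more complex than any degree-3 curve.
(b) Checking where it meets the axes: every point of the x-axis in the box is on the curve.
(c) These observations pin down the coefficients.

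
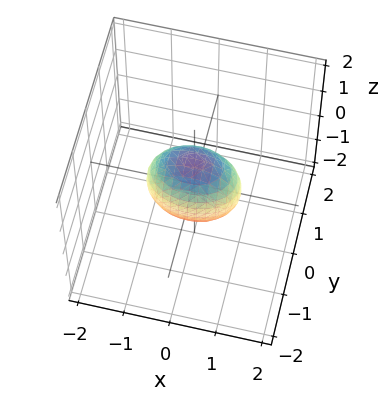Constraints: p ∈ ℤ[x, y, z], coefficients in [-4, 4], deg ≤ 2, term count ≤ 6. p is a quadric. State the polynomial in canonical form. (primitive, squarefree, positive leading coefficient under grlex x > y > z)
x^2 + 2*y^2 + z^2 - 1

deg p = 2. Bounded and convex; a quadric.
Symmetries: the y ↦ −y reflection is a symmetry, so y appears only in even powers; it's symmetric under z → −z, forcing even powers of z; the x ↦ −x reflection is a symmetry, so x appears only in even powers.
From the axis intercepts and sections: the x-axis gridline crossings are at x ∈ {-1, 1}; the z-axis gridline crossings are at z ∈ {-1, 1}.
These observations pin down the coefficients.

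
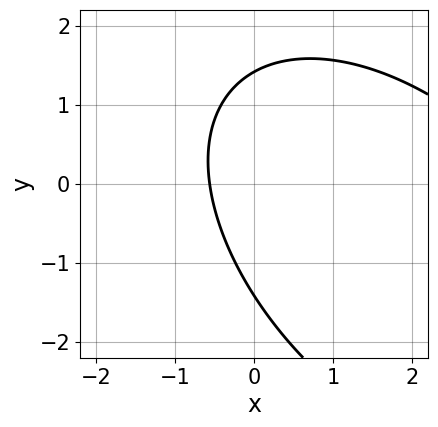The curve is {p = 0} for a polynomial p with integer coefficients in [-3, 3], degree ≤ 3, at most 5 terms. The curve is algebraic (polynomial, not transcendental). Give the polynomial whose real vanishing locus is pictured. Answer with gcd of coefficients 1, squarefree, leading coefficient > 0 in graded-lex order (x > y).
(a) deg p = 2.
(b) The integer polynomial consistent with all of this is the stated p.

x^2 + x*y + y^2 - 3*x - 2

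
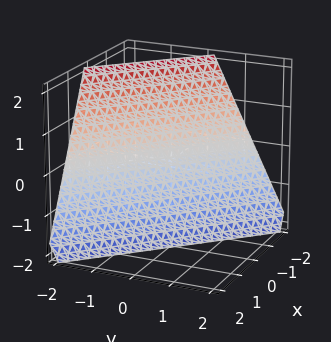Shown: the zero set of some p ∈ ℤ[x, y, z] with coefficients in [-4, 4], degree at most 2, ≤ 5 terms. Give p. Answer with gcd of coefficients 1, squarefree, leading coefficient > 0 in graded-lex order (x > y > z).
2*x + 2*y + z + 2

(a) deg p = 1.
(b) Checking where it meets the axes: it crosses the x-axis at the gridline x = -1; it crosses the z-axis at the gridline z = -2.
(c) Putting this together gives p.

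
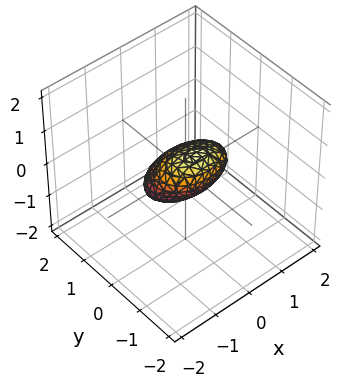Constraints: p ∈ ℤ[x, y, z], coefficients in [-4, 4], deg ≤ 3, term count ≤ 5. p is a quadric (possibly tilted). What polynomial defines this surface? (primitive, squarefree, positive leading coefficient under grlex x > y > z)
Degree: no degree-1 surface has this shape, so deg p = 2.
Observable constraints: among the integer gridlines, it crosses the x-axis at x ∈ {-1, 1}.
Matching integer coefficients to the picture gives p.

x^2 + 2*y^2 + 2*y*z + 2*z^2 - 1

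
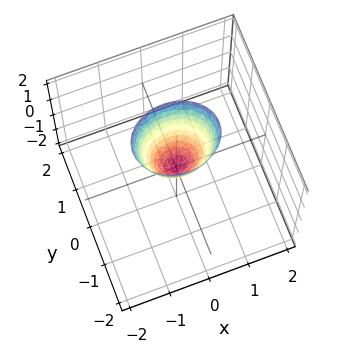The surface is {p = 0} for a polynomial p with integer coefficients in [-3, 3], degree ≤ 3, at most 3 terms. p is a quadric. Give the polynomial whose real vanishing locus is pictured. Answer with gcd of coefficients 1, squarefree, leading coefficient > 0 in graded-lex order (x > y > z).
2*x^2 + 3*y^2 - z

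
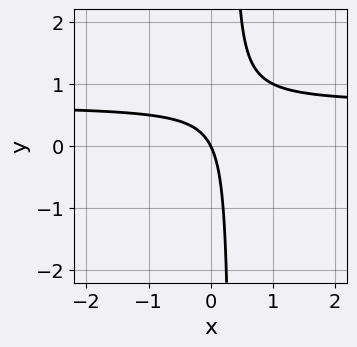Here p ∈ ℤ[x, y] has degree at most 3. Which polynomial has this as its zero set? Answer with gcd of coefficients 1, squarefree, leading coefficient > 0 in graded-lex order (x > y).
3*x*y - 2*x - y

1. deg p = 2.
2. From the axis intercepts and sections: it crosses the x-axis at the gridline x = 0; it meets the y-axis at y = 0 (among the integer gridlines).
3. Fitting integer coefficients to these (and the overall shape) gives p.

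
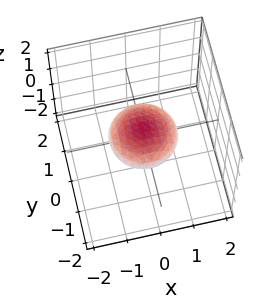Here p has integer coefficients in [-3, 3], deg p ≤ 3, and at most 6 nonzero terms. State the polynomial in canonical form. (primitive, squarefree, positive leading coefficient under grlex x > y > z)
x^2 + y^2 + 3*z^2 - 1

1. The degree is 2 — bounded and convex; a quadric.
2. Symmetry: the z-axis is an axis of rotation, so x and y enter only as x² + y²; mirror symmetry z ↦ −z ⇒ only even powers of z.
3. Observable constraints: the x-axis gridline crossings are at x ∈ {-1, 1}; the y-axis gridline crossings are at y ∈ {-1, 1}.
4. Together with the visible shape, these determine p as stated.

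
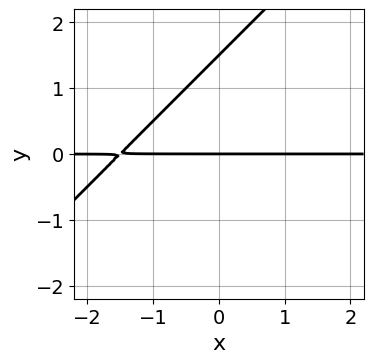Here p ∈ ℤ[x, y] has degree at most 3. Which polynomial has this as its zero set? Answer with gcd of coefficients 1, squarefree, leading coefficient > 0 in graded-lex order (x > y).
The degree is 2 — the shape is more complex than any degree-1 curve.
Against the integer gridlines: it crosses the y-axis at the gridline y = 0; the visible x-axis segment lies entirely on the curve.
Together with the visible shape, these determine p as stated.

2*x*y - 2*y^2 + 3*y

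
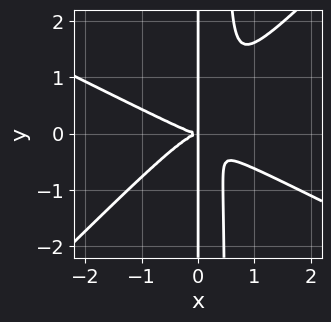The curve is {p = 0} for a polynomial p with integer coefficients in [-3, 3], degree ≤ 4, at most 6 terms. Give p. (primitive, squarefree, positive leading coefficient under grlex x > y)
x^4 + x^3*y - 2*x^2*y^2 + x*y^2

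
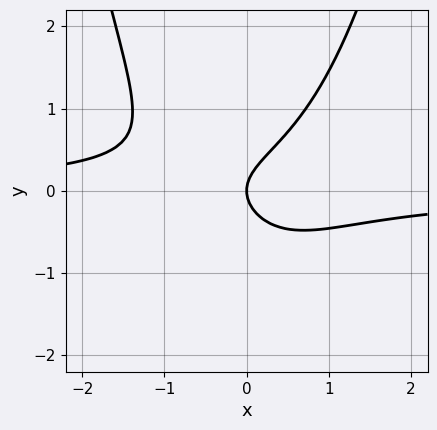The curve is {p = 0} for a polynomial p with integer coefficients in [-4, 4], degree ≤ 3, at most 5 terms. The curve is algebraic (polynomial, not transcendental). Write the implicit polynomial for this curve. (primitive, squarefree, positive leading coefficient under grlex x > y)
3*x^2*y - 3*y^2 + 2*x

First, degree: a generic line meets the curve in up to 3 points, so deg p = 3.
Next, checking where it meets the axes: it meets the x-axis at x = 0 (among the integer gridlines); it crosses the y-axis at the gridline y = 0.
Finally, matching integer coefficients to the picture gives p.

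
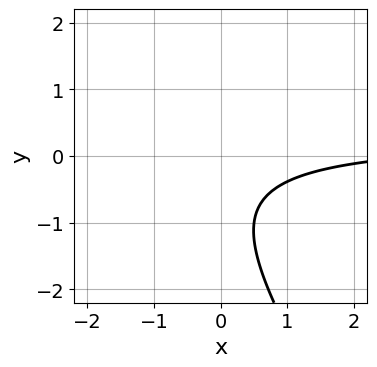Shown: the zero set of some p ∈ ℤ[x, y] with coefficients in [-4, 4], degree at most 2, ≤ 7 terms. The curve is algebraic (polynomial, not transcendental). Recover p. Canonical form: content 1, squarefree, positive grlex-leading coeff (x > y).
1. deg p = 2.
2. From the visible intercepts: the curve avoids every integer y-axis point in the box; it misses every integer gridline on the x-axis.
3. Assembling these constraints gives the stated polynomial.

3*x*y + 2*y^2 - x + 3*y + 3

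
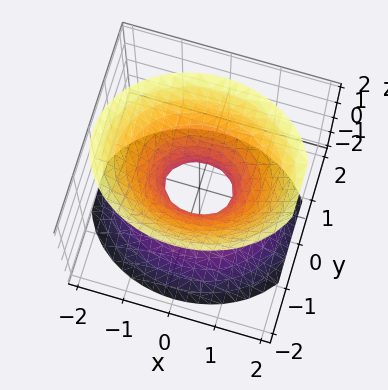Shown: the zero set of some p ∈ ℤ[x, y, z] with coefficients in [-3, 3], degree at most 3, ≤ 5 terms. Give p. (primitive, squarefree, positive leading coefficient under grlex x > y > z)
2*x^2 + 3*y^2 - 2*z^2 - 1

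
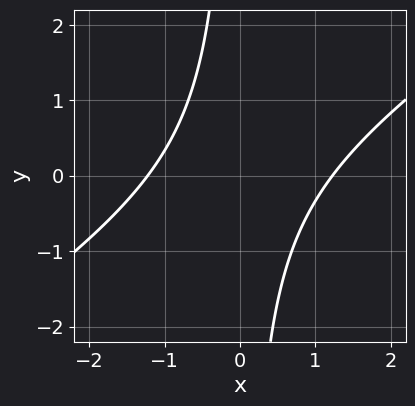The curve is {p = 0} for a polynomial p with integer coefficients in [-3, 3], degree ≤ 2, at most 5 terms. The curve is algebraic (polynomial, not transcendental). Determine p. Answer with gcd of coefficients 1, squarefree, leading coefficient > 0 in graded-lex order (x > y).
(a) The degree is 2 — no degree-1 curve has this shape.
(b) Checking where it meets the axes: it misses every integer gridline on the y-axis.
(c) Putting this together gives p.

2*x^2 - 3*x*y - 3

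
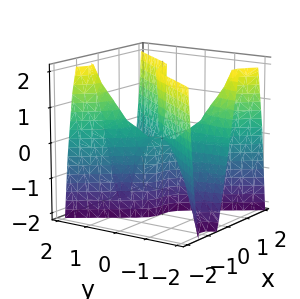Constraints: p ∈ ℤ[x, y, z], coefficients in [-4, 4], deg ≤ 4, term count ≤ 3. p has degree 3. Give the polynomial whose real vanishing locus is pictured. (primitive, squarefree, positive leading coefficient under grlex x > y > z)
3*x^3 - 2*x*y^2 - y*z

deg p = 3. The shape is more complex than any degree-2 surface.
Checking where it meets the axes: it crosses the x-axis at the gridline x = 0; the visible y-axis segment lies entirely on the surface; every point of the z-axis in the box is on the surface.
Putting this together gives p.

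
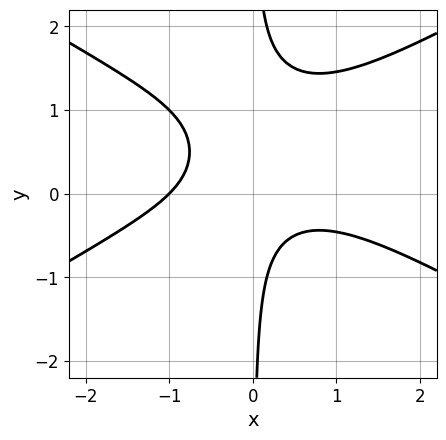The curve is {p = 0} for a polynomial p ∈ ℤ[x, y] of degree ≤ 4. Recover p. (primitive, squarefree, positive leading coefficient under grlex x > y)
x^3 - 3*x*y^2 + 3*x*y + 1

First, degree: the shape is more complex than any degree-2 curve, so deg p = 3.
Then, checking where it meets the axes: no y-intercept at any integer in the box; it crosses the x-axis at the gridline x = -1.
Finally, these observations pin down the coefficients.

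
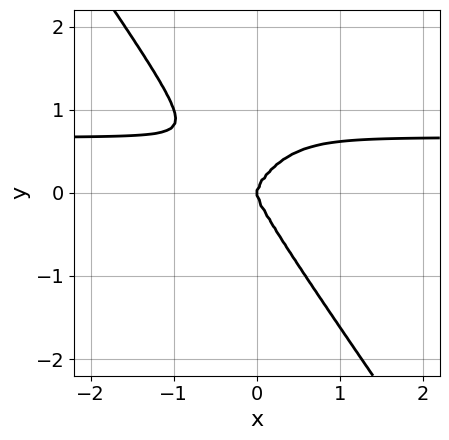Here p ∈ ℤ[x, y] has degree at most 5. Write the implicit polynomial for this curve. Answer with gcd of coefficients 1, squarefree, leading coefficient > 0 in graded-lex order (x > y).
First, deg p = 4.
Next, from the axis intercepts and sections: it crosses the y-axis at the gridline y = 0; it crosses the x-axis at the gridline x = 0.
Finally, together with the visible shape, these determine p as stated.

3*x^3*y + y^4 - 2*x^3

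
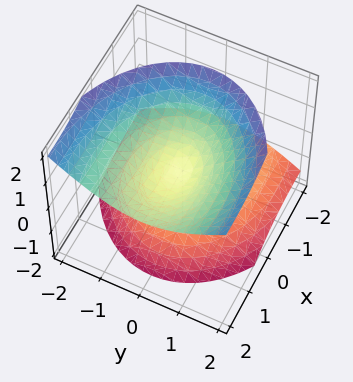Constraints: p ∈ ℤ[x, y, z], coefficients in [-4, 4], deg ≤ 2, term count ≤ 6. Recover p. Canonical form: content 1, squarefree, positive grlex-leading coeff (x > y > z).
x^2 - 2*x*z + 2*y^2 - 2*z^2

1. Degree: no degree-1 surface has this shape, so deg p = 2.
2. From the visible intercepts: one z-axis crossing is at z = 0; it meets the x-axis at x = 0 (among the integer gridlines).
3. Solving for integer coefficients yields p as stated.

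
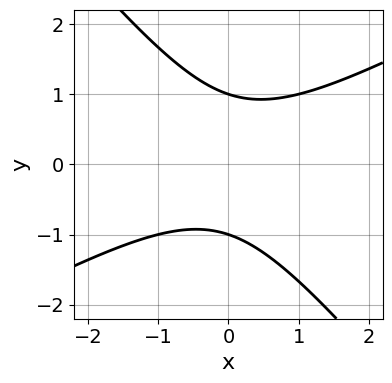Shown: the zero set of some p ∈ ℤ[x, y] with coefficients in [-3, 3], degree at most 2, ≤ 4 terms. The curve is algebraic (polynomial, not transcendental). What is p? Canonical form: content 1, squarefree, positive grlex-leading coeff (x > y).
2*x^2 - 2*x*y - 3*y^2 + 3

First, degree: no degree-1 curve has this shape, so deg p = 2.
Then, against the integer gridlines: among the integer gridlines, it crosses the y-axis at y ∈ {-1, 1}; the curve avoids every integer x-axis point in the box.
Finally, assembling these constraints gives the stated polynomial.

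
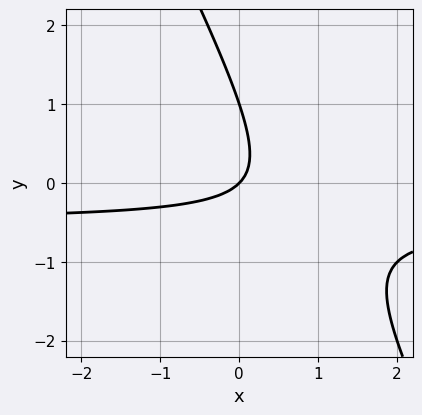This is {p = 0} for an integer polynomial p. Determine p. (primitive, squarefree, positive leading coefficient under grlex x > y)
2*x*y + y^2 + x - y

1. The degree is 2 — a generic line meets the curve in up to 2 points.
2. Reading off the gridlines: among the integer gridlines, it crosses the y-axis at y ∈ {0, 1}; it crosses the x-axis at the gridline x = 0.
3. Putting this together gives p.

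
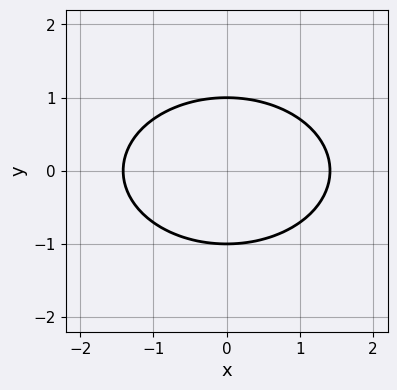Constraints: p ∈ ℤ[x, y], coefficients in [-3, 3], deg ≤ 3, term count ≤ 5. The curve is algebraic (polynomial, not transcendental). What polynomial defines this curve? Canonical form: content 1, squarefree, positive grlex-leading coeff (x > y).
1. Degree: the shape is more complex than any degree-1 curve, so deg p = 2.
2. Symmetries: it's symmetric under y → −y, forcing even powers of y; mirror symmetry x ↦ −x ⇒ only even powers of x.
3. Observable constraints: the y-axis gridline crossings are at y ∈ {-1, 1}.
4. Assembling these constraints gives the stated polynomial.

x^2 + 2*y^2 - 2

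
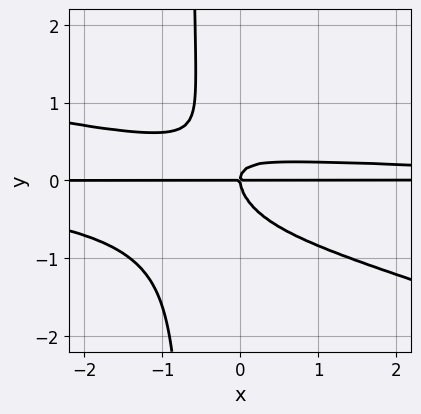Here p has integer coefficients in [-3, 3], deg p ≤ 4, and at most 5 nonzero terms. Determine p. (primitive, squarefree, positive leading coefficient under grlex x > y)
x^2*y^2 + 3*x*y^3 + 2*x*y^2 + 2*y^3 - x*y

deg p = 4. No degree-3 curve has this shape.
Against the integer gridlines: the visible x-axis segment lies entirely on the curve; it crosses the y-axis at the gridline y = 0.
Assembling these constraints gives the stated polynomial.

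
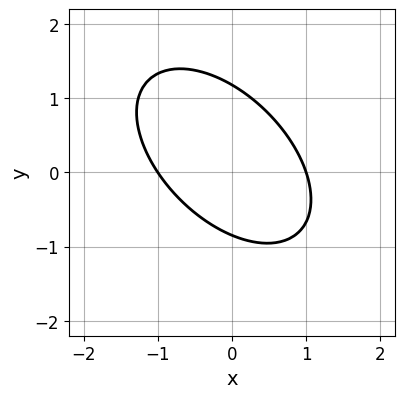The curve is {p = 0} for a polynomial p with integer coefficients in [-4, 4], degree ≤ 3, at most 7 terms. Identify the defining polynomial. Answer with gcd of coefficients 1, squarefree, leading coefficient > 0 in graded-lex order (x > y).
3*x^2 + 3*x*y + 3*y^2 - y - 3

The degree is 2 — no degree-1 curve has this shape.
Against the integer gridlines: among the integer gridlines, it crosses the x-axis at x ∈ {-1, 1}.
Solving for integer coefficients yields p as stated.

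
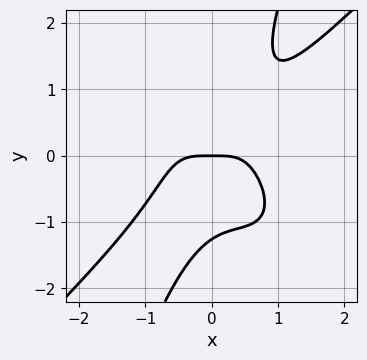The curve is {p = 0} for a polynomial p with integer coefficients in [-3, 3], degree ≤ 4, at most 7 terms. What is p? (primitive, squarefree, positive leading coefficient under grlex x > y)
3*x^4 - 2*x^2*y^2 - 2*x*y^3 + y^4 + 2*y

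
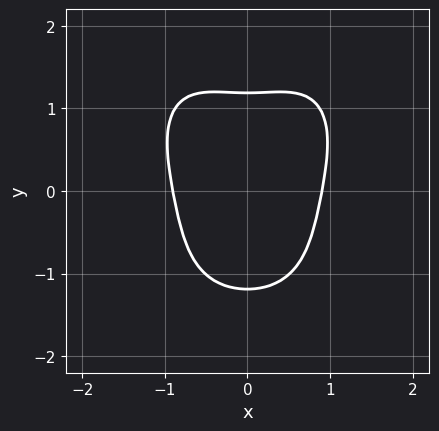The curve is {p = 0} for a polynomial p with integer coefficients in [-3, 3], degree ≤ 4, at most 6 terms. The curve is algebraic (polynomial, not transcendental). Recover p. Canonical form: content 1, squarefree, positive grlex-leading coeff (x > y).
First, degree: no degree-3 curve has this shape, so deg p = 4.
Then, symmetries: it's symmetric under x → −x, forcing even powers of x.
Finally, putting this together gives p.

3*x^4 + x^2*y^2 + y^4 - 2*x^2*y - 2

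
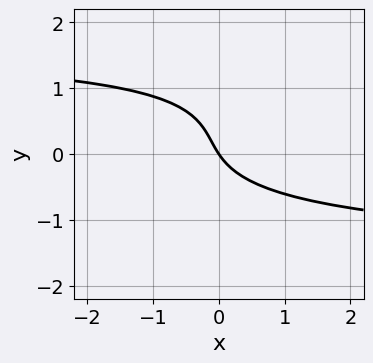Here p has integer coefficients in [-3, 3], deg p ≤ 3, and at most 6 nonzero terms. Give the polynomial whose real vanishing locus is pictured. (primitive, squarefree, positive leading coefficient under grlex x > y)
deg p = 3. A generic line meets the curve in up to 3 points.
From the visible intercepts: it meets the y-axis at y = 0 (among the integer gridlines); it crosses the x-axis at the gridline x = 0.
Solving for integer coefficients yields p as stated.

x*y^2 - 3*y^3 + 2*y^2 - 3*x - 2*y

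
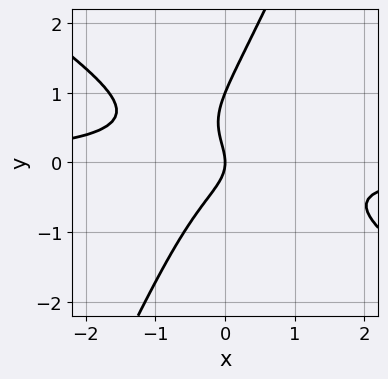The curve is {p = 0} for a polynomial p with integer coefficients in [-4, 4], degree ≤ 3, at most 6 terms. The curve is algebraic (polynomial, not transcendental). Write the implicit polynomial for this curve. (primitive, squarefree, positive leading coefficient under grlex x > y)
3*x^2*y + 3*x*y^2 - 2*y^3 + 2*y^2 + 2*x

1. deg p = 3. No degree-2 curve has this shape.
2. Against the integer gridlines: the y-axis gridline crossings are at y ∈ {0, 1}; one x-axis crossing is at x = 0.
3. These observations pin down the coefficients.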